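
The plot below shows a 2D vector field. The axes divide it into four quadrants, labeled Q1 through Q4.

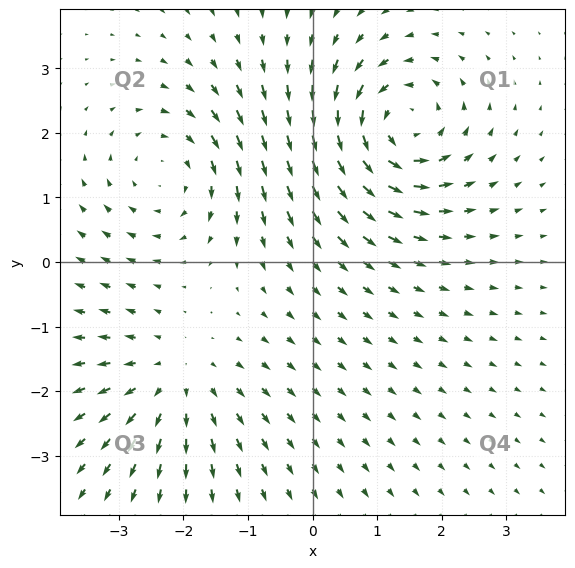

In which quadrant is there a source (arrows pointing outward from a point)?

Q3

The source sits at approximately (-2.1, -1.8), which lies in quadrant Q3. The divergence there is about +3, positive as expected for a source.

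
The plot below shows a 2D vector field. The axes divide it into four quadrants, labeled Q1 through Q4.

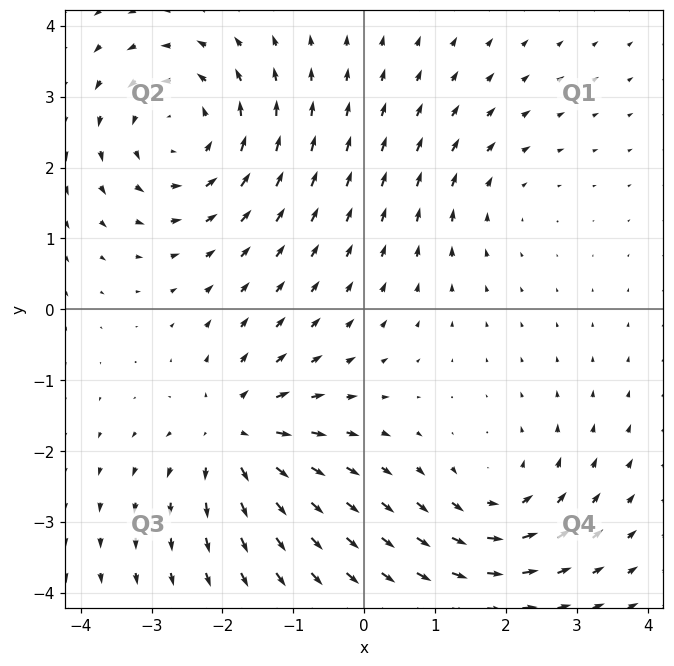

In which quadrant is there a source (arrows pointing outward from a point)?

Q3

The source sits at approximately (-1.8, -1.8), which lies in quadrant Q3. The divergence there is about +5, positive as expected for a source.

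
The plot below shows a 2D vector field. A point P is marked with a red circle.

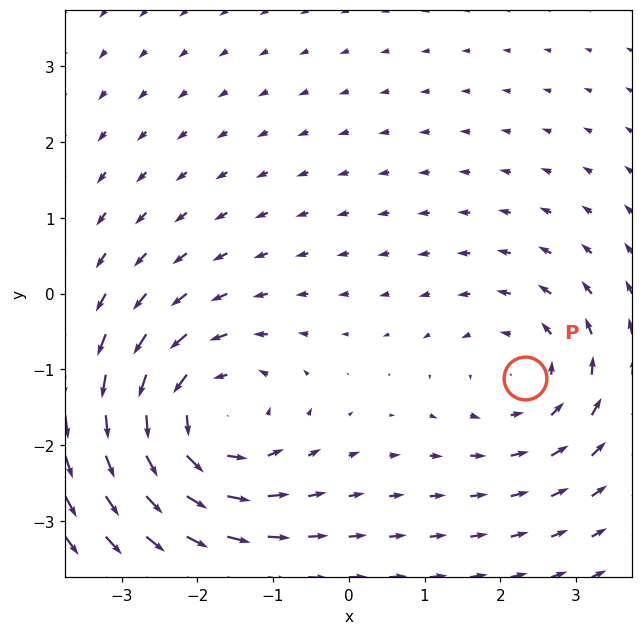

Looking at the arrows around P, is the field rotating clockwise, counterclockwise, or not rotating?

counterclockwise

Near P at (2.3, -1.1) the arrows circulate counterclockwise. The curl (z-component) there is about +3; positive curl means counterclockwise rotation.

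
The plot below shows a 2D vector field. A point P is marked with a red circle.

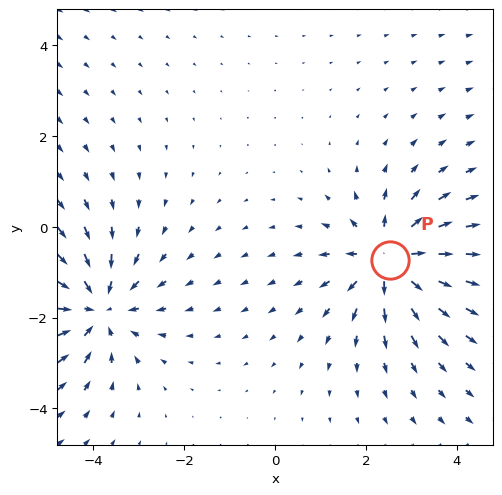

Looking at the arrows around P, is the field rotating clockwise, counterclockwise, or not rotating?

Near P at (2.5, -0.7) the arrows show no circulation. The curl there is ≈0.

not rotating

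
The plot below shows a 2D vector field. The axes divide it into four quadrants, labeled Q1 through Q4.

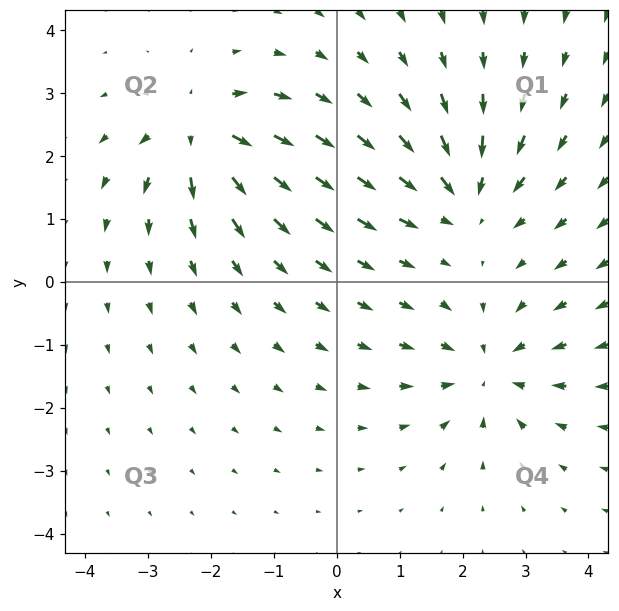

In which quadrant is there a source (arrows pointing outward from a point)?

Q2

The source sits at approximately (-2.2, 2.4), which lies in quadrant Q2. The divergence there is about +6, positive as expected for a source.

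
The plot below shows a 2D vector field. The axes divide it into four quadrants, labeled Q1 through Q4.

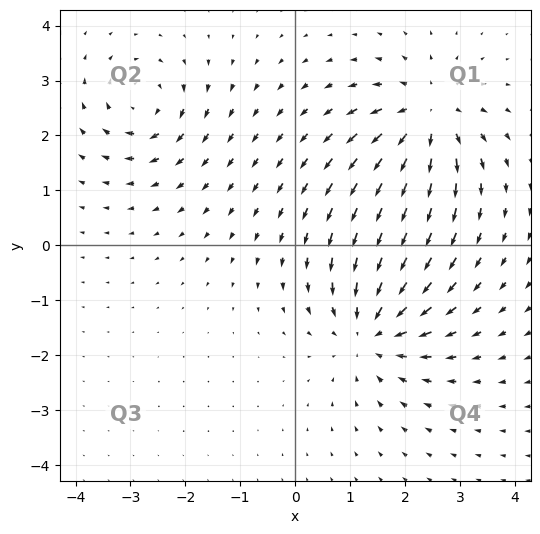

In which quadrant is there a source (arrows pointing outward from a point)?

Q1

The source sits at approximately (2.4, 2.4), which lies in quadrant Q1. The divergence there is about +5, positive as expected for a source.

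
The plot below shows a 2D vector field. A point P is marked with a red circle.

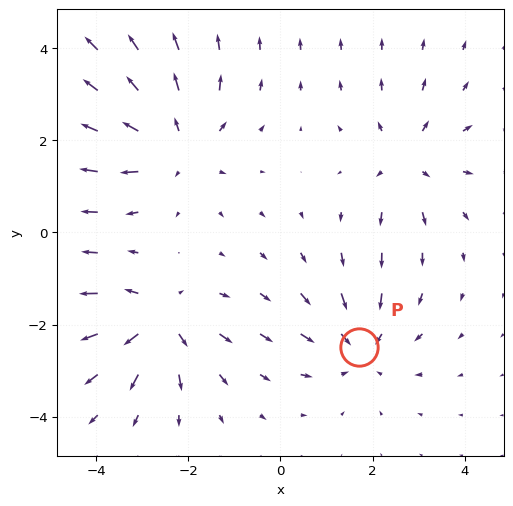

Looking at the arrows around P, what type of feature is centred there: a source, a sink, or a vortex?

At P (1.7, -2.5) the arrows converge inward. Divergence about -3, curl ≈0 — negative divergence with near-zero curl is a sink.

sink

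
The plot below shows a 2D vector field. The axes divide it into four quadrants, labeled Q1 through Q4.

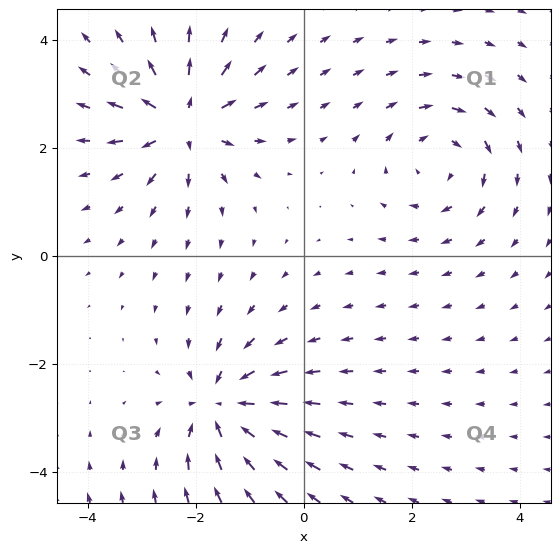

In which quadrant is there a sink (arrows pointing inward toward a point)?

Q3

The sink sits at approximately (-1.5, -2.8), which lies in quadrant Q3. The divergence there is about -5, negative as expected for a sink.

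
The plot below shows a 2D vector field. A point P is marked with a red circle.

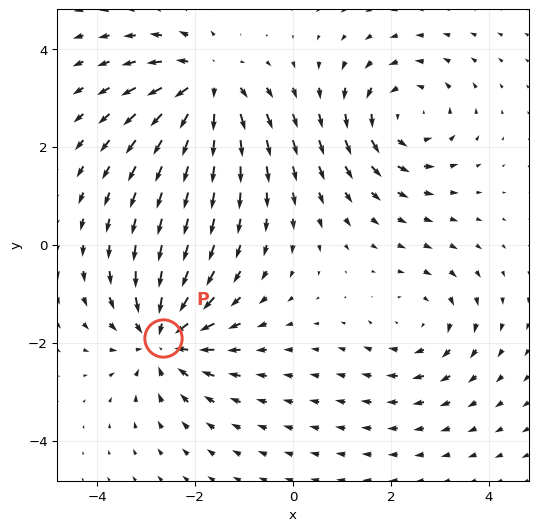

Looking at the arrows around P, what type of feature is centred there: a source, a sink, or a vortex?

At P (-2.7, -1.9) the arrows converge inward. Divergence about -5, curl ≈0 — negative divergence with near-zero curl is a sink.

sink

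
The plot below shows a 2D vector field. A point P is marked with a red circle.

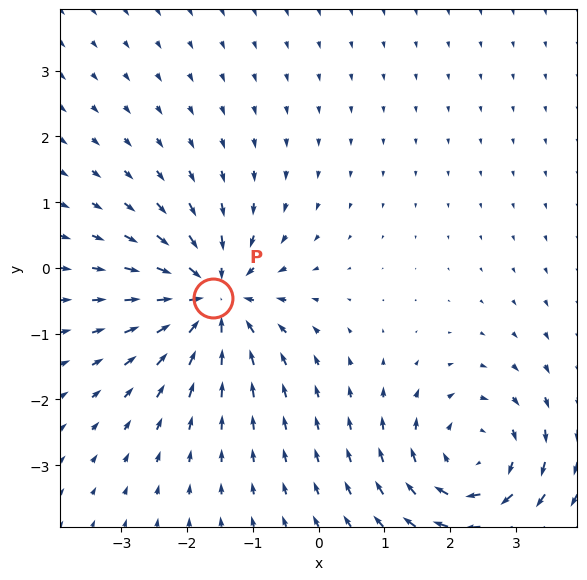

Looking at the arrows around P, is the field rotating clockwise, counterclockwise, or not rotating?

Near P at (-1.6, -0.5) the arrows show no circulation. The curl there is ≈0.

not rotating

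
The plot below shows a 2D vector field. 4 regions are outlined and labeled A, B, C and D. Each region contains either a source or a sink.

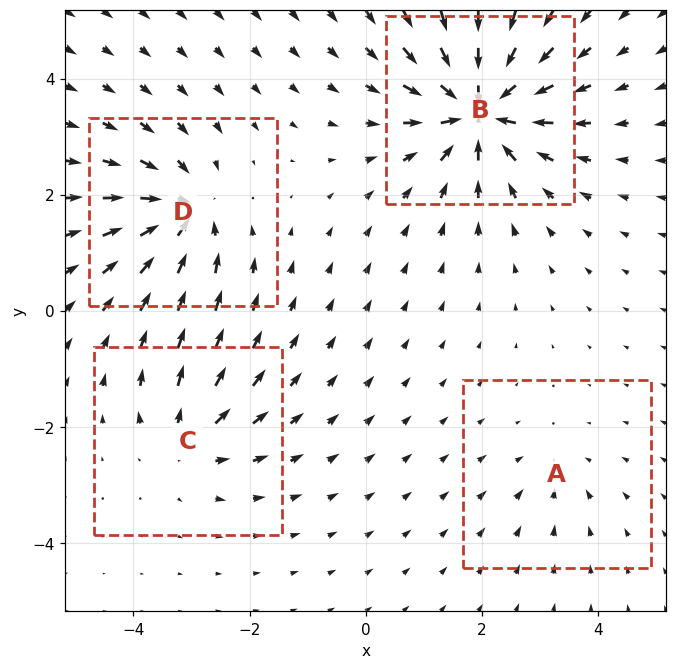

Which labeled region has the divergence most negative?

B

Divergence at each region's feature centre — A: about -3, B: about -9, C: about +4, D: about -6. Region B is most negative.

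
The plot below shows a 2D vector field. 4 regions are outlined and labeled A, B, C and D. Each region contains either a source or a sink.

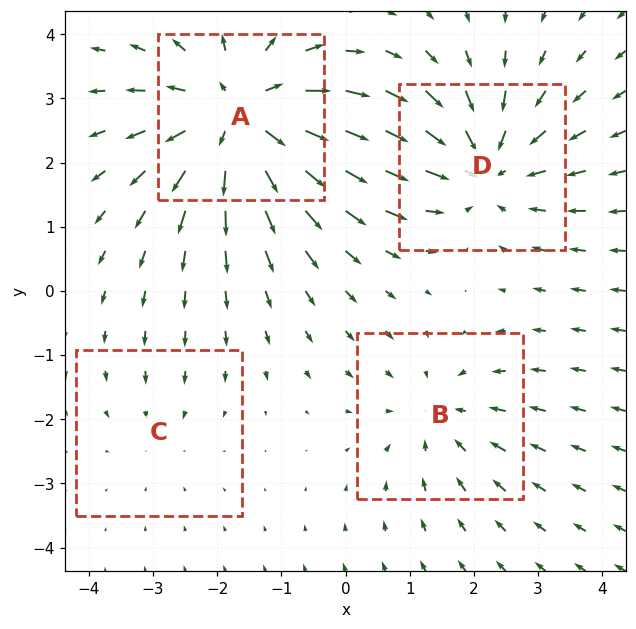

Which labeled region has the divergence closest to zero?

Divergence at each region's feature centre — A: about +6, B: about -3, C: about -2, D: about -5. Region C is closest to zero.

C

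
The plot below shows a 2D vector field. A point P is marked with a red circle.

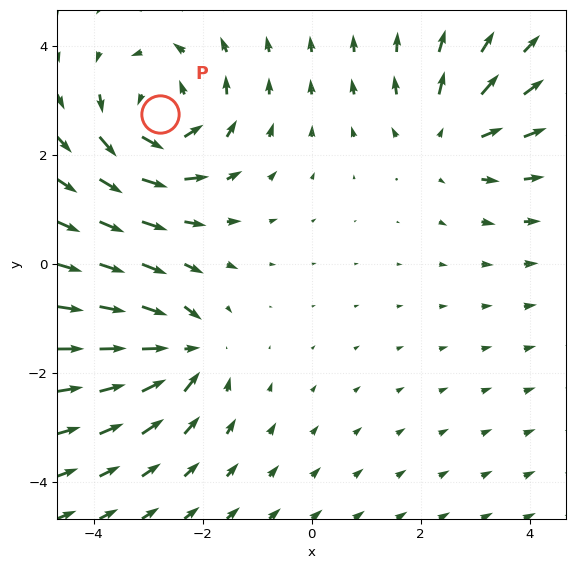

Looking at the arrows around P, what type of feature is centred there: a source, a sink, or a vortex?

vortex

At P (-2.8, 2.8) the arrows circulate counterclockwise. Divergence ≈0, curl about +4 — near-zero divergence with nonzero curl is a vortex.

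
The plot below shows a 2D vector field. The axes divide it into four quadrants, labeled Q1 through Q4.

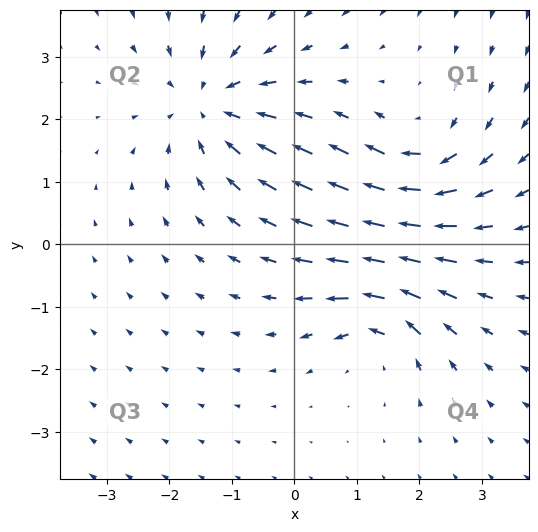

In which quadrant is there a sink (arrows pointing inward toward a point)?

Q2

The sink sits at approximately (-1.3, 2.2), which lies in quadrant Q2. The divergence there is about -4, negative as expected for a sink.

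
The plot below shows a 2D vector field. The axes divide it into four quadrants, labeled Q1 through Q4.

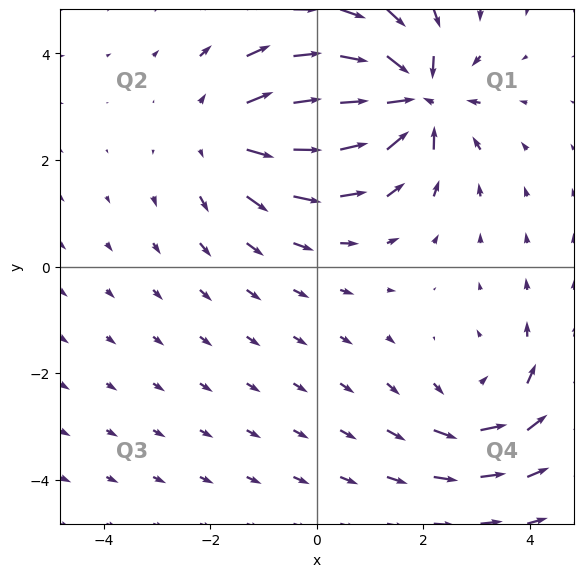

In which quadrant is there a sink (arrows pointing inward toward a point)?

The sink sits at approximately (1.7, 3.2), which lies in quadrant Q1. The divergence there is about -7, negative as expected for a sink.

Q1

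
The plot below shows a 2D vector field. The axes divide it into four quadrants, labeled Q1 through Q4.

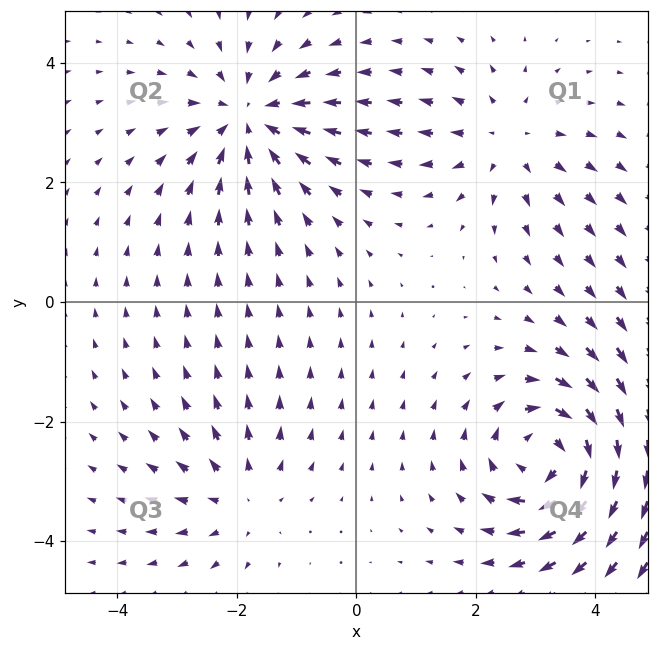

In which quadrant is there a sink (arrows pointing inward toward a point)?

Q2

The sink sits at approximately (-1.8, 3.1), which lies in quadrant Q2. The divergence there is about -4, negative as expected for a sink.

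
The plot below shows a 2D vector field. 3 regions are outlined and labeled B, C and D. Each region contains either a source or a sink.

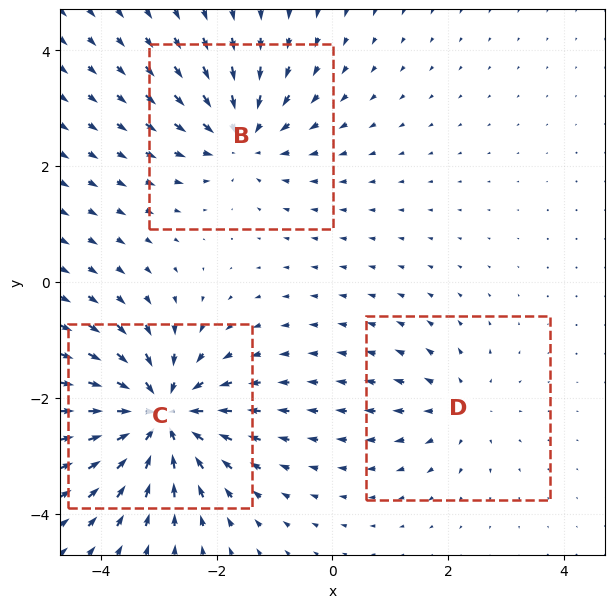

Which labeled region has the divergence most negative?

Divergence at each region's feature centre — B: about -3, C: about -5, D: about +2. Region C is most negative.

C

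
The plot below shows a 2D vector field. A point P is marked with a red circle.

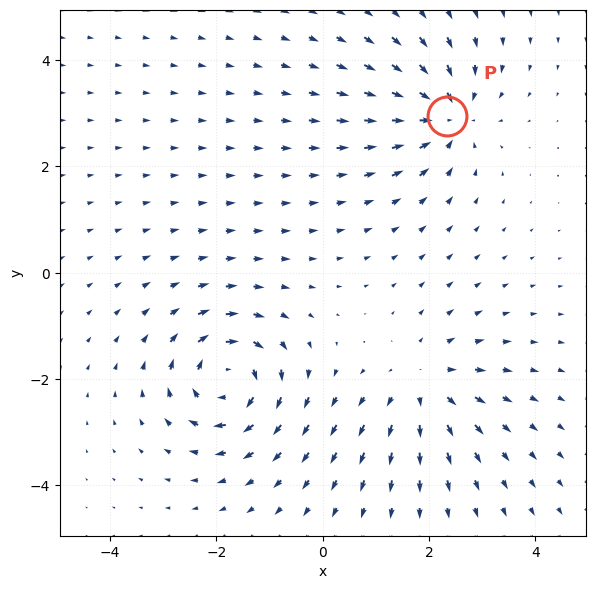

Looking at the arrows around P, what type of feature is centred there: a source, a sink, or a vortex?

sink

At P (2.3, 3.0) the arrows converge inward. Divergence about -6, curl ≈0 — negative divergence with near-zero curl is a sink.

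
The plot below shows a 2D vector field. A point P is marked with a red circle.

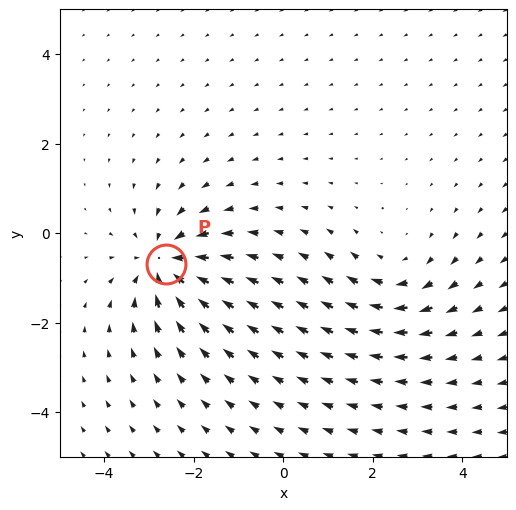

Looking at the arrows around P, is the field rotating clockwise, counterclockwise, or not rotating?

Near P at (-2.6, -0.7) the arrows show no circulation. The curl there is ≈0.

not rotating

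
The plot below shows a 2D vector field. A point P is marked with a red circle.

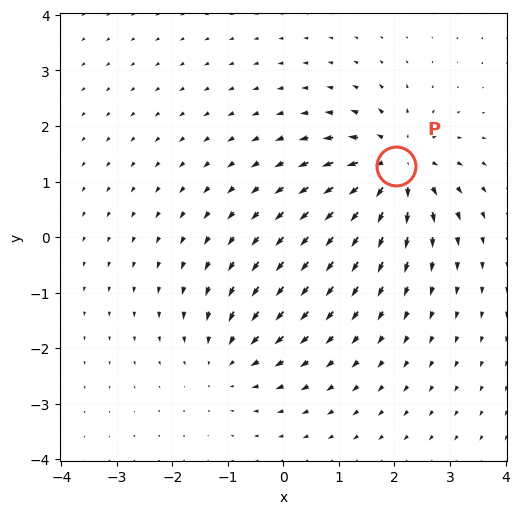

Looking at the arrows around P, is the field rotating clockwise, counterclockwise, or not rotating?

not rotating

Near P at (2.0, 1.3) the arrows show no circulation. The curl there is ≈0.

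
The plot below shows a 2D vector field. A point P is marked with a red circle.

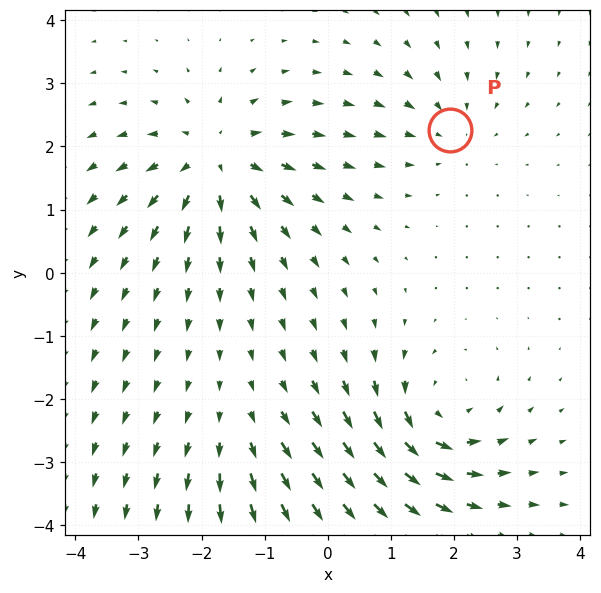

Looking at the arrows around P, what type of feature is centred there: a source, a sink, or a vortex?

At P (1.9, 2.3) the arrows converge inward. Divergence about -3, curl ≈0 — negative divergence with near-zero curl is a sink.

sink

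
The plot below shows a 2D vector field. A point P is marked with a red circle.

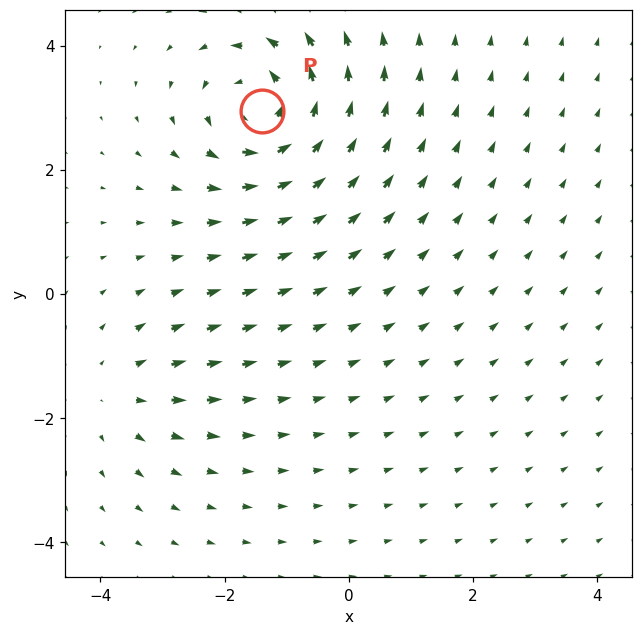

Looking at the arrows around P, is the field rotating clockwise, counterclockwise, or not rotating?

counterclockwise

Near P at (-1.4, 2.9) the arrows circulate counterclockwise. The curl (z-component) there is about +5; positive curl means counterclockwise rotation.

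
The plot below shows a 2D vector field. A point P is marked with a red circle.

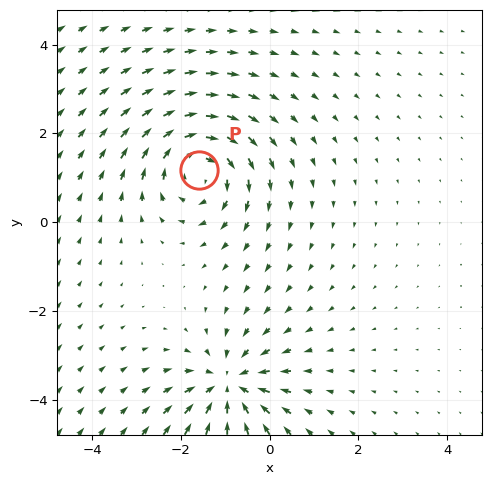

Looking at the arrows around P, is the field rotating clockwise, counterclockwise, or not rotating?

clockwise

Near P at (-1.6, 1.2) the arrows circulate clockwise. The curl (z-component) there is about -3; negative curl means clockwise rotation.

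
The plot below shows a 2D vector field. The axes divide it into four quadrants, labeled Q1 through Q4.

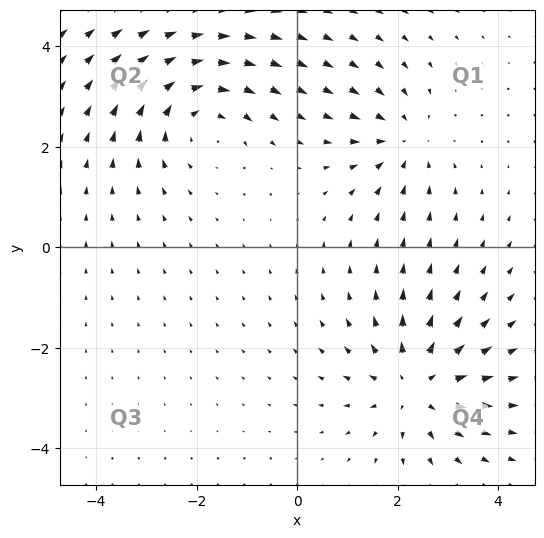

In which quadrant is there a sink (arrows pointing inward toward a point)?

The sink sits at approximately (2.1, 2.1), which lies in quadrant Q1. The divergence there is about -3, negative as expected for a sink.

Q1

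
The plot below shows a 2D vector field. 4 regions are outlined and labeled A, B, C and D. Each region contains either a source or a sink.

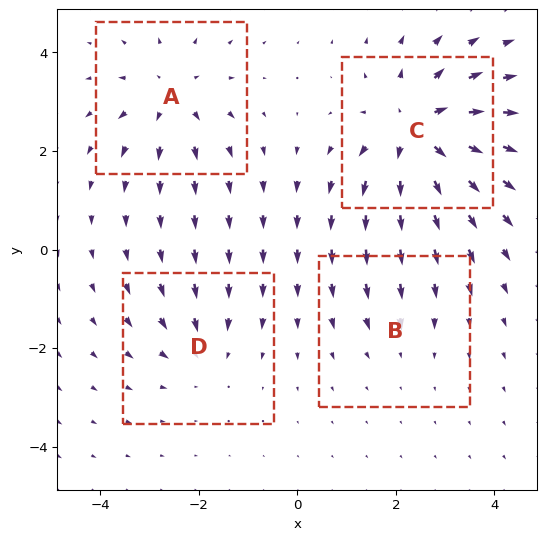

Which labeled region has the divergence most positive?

Divergence at each region's feature centre — A: about +4, B: about -2, C: about +7, D: about -3. Region C is most positive.

C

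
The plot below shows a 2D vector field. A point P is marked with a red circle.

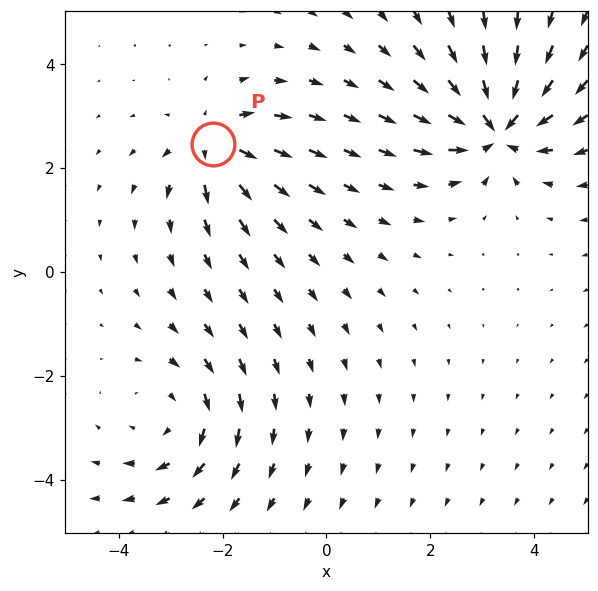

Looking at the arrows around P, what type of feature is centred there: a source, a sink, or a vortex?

At P (-2.2, 2.5) the arrows spread outward. Divergence about +4, curl ≈0 — positive divergence with near-zero curl is a source.

source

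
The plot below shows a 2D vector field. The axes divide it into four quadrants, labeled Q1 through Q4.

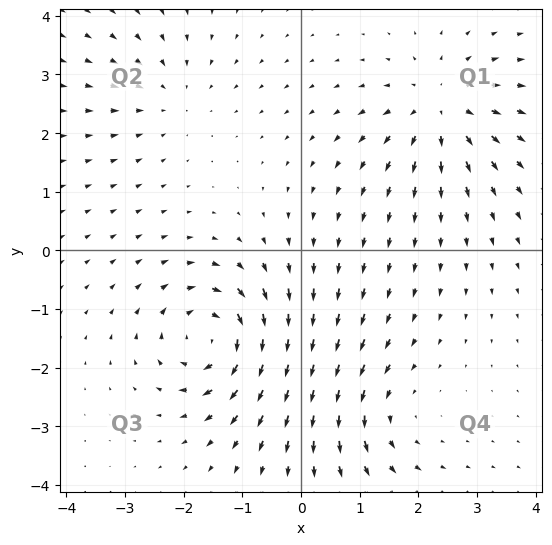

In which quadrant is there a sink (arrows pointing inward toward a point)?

The sink sits at approximately (-2.2, 2.6), which lies in quadrant Q2. The divergence there is about -3, negative as expected for a sink.

Q2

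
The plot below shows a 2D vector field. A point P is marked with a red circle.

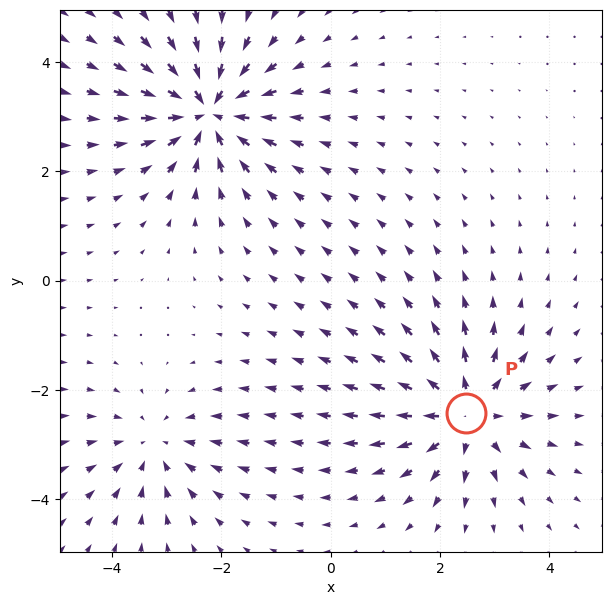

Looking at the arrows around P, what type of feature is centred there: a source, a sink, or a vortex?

source

At P (2.5, -2.4) the arrows spread outward. Divergence about +5, curl ≈0 — positive divergence with near-zero curl is a source.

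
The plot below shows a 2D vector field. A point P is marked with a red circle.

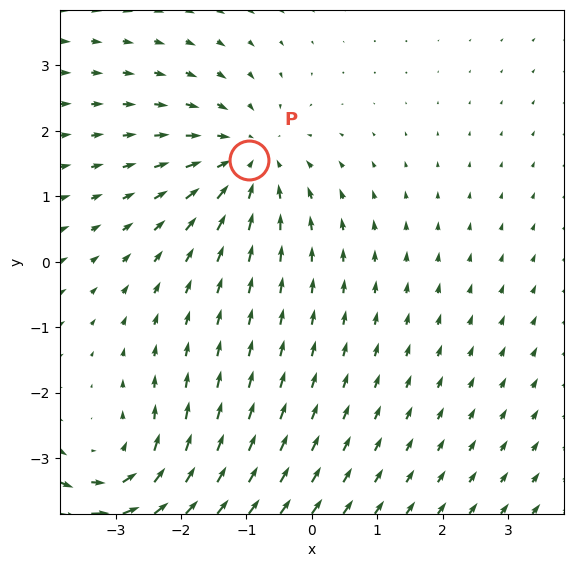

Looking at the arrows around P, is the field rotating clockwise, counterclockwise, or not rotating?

Near P at (-1.0, 1.6) the arrows show no circulation. The curl there is ≈0.

not rotating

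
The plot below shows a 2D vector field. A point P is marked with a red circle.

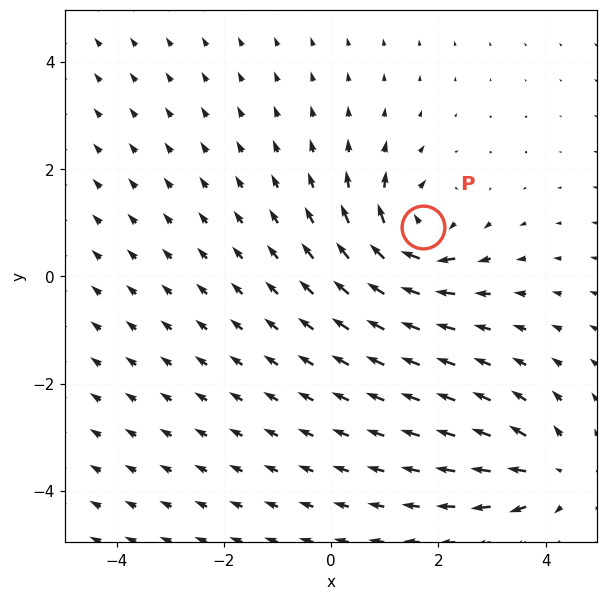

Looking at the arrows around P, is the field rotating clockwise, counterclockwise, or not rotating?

clockwise

Near P at (1.7, 0.9) the arrows circulate clockwise. The curl (z-component) there is about -6; negative curl means clockwise rotation.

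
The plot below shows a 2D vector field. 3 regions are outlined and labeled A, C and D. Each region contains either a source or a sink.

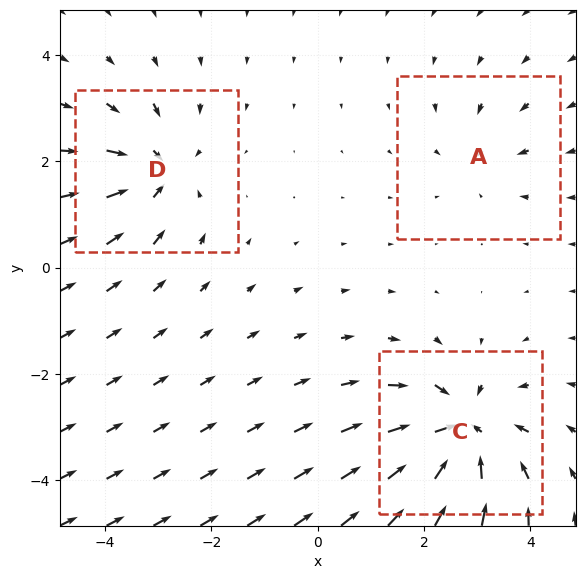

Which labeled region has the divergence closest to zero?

A

Divergence at each region's feature centre — A: about -2, C: about -6, D: about -4. Region A is closest to zero.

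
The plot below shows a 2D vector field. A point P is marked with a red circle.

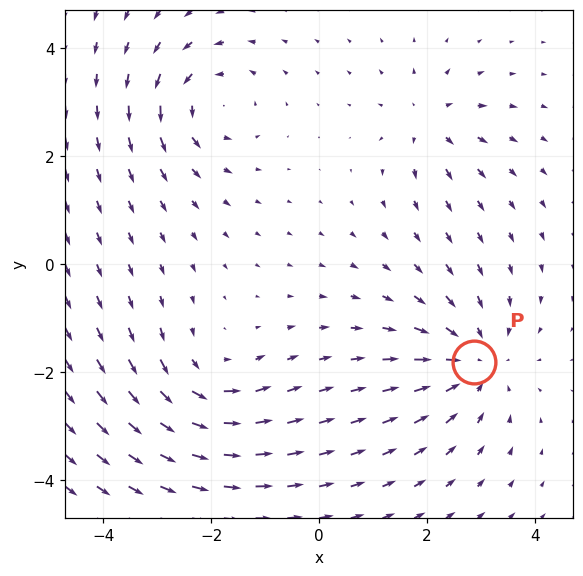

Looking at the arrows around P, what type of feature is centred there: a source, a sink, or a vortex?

At P (2.9, -1.8) the arrows converge inward. Divergence about -4, curl ≈0 — negative divergence with near-zero curl is a sink.

sink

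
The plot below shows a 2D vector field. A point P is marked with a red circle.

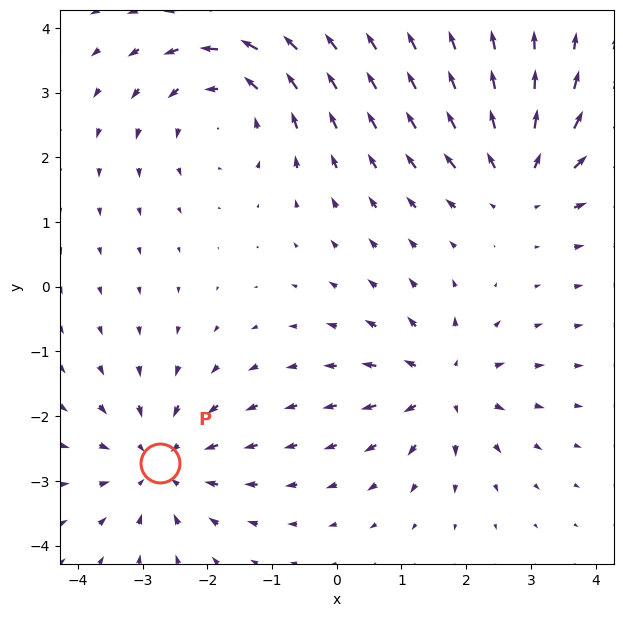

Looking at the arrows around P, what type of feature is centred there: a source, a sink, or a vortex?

At P (-2.7, -2.7) the arrows converge inward. Divergence about -4, curl ≈0 — negative divergence with near-zero curl is a sink.

sink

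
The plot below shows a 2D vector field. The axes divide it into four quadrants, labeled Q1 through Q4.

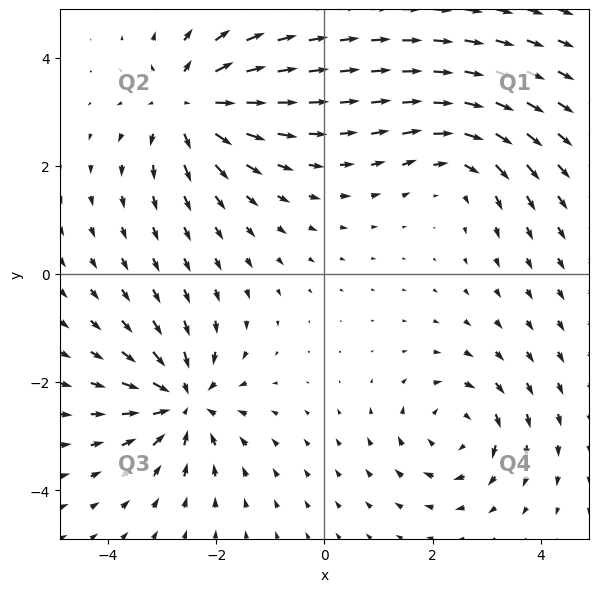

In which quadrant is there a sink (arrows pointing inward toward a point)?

The sink sits at approximately (-2.6, -2.4), which lies in quadrant Q3. The divergence there is about -6, negative as expected for a sink.

Q3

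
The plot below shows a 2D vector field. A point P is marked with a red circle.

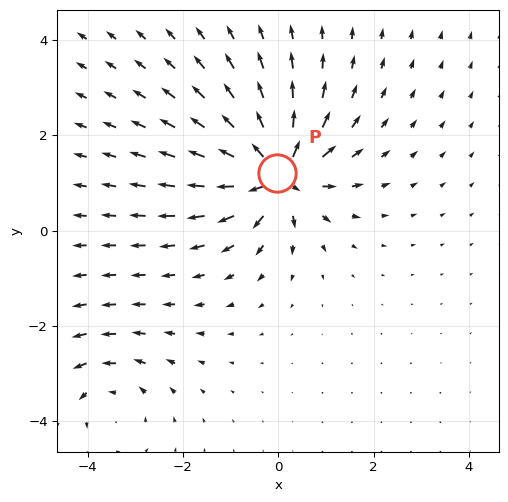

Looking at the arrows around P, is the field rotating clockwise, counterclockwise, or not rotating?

not rotating

Near P at (-0.0, 1.2) the arrows show no circulation. The curl there is ≈0.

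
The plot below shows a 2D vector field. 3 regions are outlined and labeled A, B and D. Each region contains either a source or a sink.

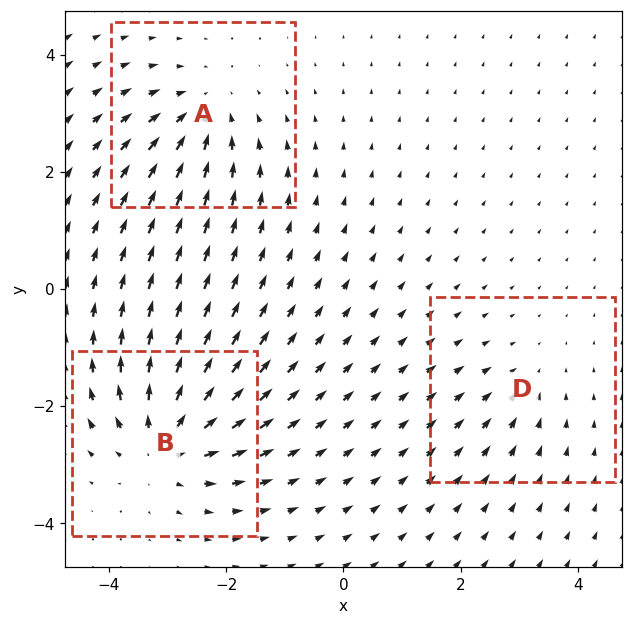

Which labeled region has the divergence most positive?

B

Divergence at each region's feature centre — A: about -4, B: about +5, D: about -2. Region B is most positive.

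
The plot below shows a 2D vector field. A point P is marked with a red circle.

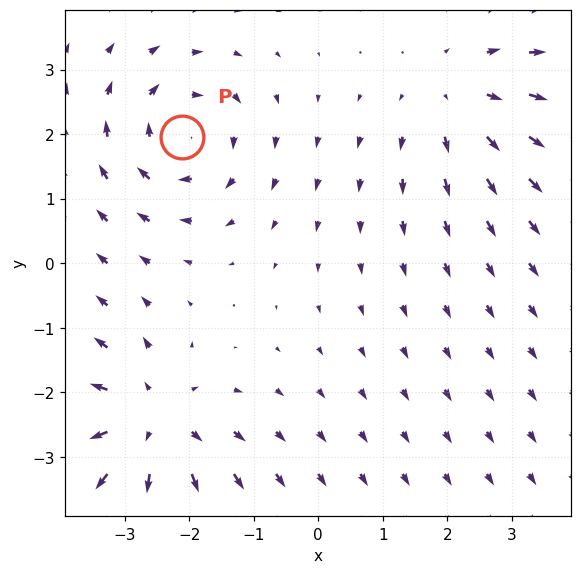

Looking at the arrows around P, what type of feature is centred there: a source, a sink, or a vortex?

vortex

At P (-2.1, 1.9) the arrows circulate clockwise. Divergence ≈0, curl about -4 — near-zero divergence with nonzero curl is a vortex.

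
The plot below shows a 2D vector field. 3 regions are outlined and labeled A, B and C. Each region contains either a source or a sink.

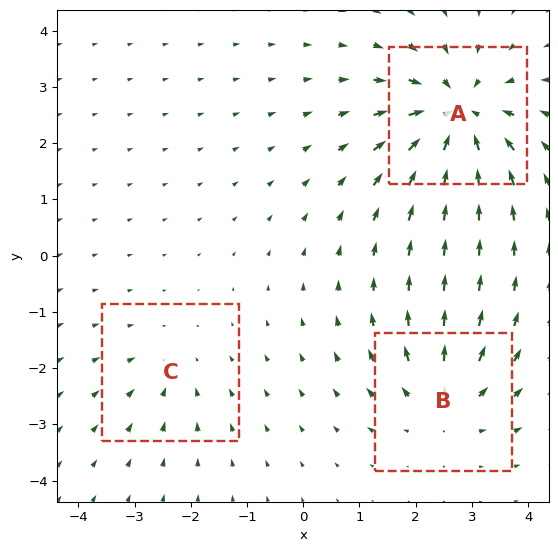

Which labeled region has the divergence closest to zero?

Divergence at each region's feature centre — A: about -5, B: about +3, C: about -2. Region C is closest to zero.

C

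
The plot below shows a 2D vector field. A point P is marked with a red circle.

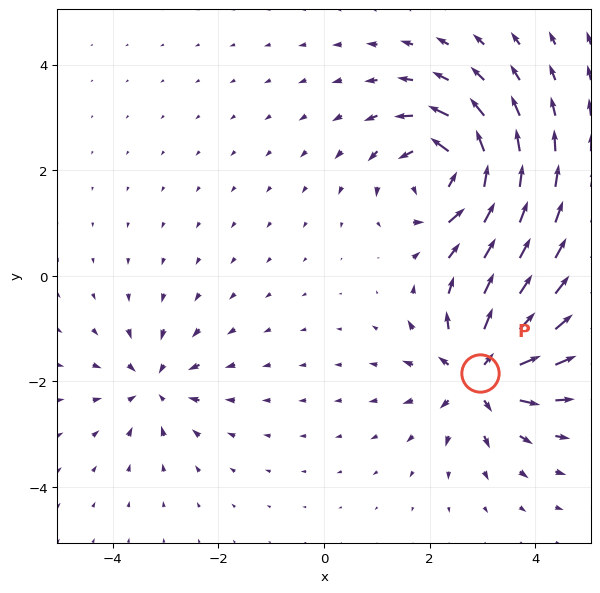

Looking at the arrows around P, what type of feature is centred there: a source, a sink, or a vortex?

source

At P (3.0, -1.8) the arrows spread outward. Divergence about +6, curl ≈0 — positive divergence with near-zero curl is a source.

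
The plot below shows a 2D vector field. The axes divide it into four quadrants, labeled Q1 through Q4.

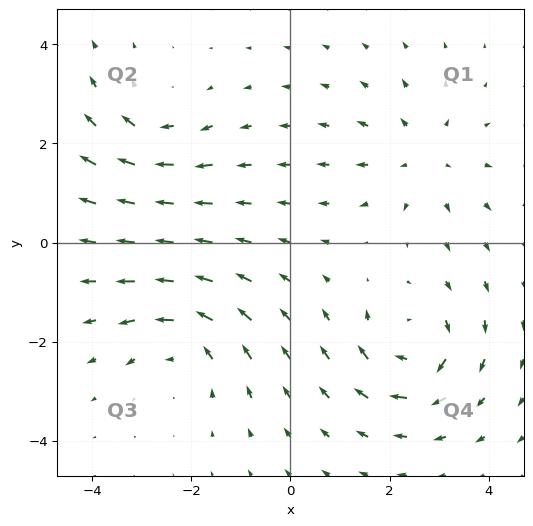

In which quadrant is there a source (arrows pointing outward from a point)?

The source sits at approximately (2.7, 1.7), which lies in quadrant Q1. The divergence there is about +3, positive as expected for a source.

Q1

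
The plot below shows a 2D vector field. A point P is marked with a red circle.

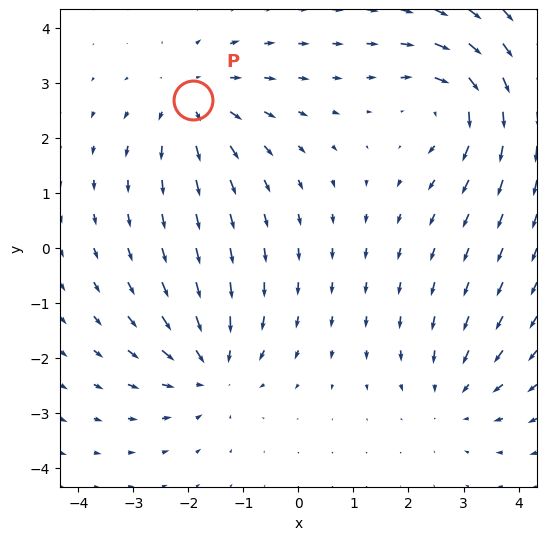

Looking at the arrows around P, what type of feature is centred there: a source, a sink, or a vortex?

source

At P (-1.9, 2.7) the arrows spread outward. Divergence about +4, curl ≈0 — positive divergence with near-zero curl is a source.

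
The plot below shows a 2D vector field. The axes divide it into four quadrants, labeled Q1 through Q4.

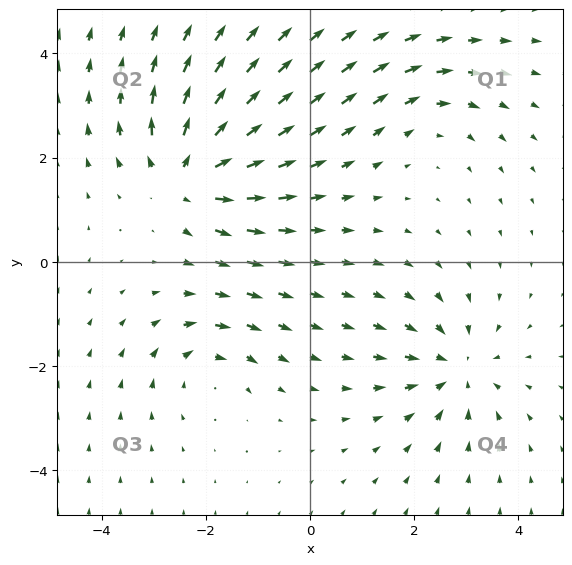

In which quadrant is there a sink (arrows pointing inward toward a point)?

The sink sits at approximately (2.8, -2.1), which lies in quadrant Q4. The divergence there is about -4, negative as expected for a sink.

Q4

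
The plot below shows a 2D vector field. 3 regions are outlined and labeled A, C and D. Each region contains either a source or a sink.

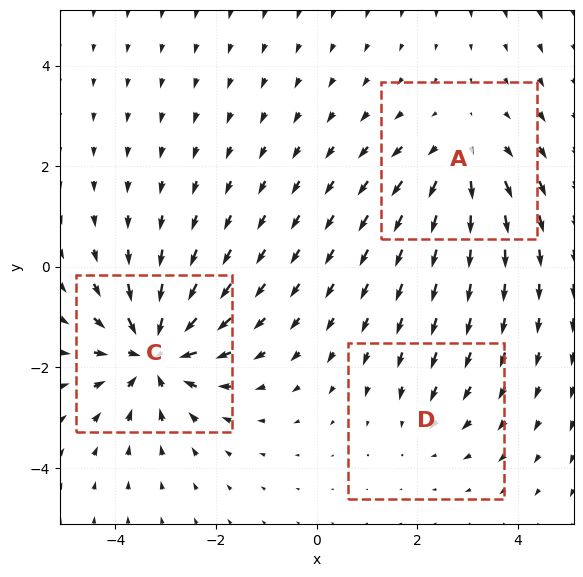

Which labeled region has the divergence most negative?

Divergence at each region's feature centre — A: about +3, C: about -5, D: about -2. Region C is most negative.

C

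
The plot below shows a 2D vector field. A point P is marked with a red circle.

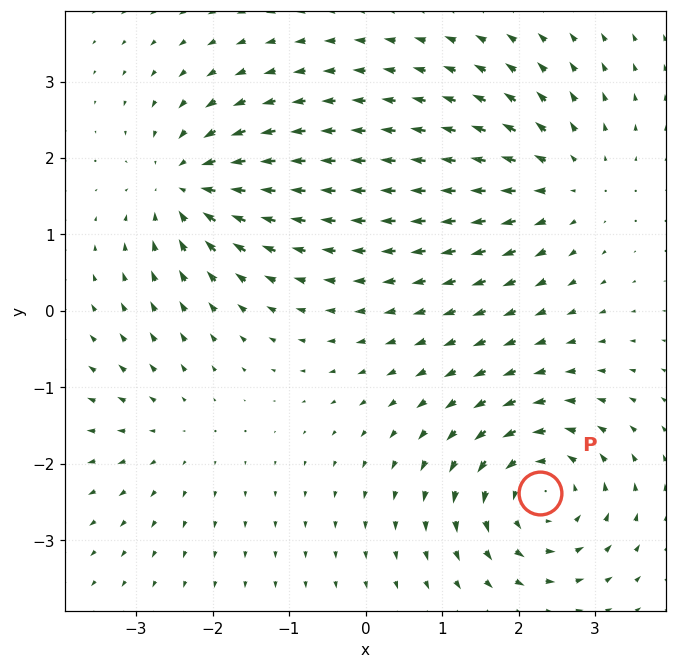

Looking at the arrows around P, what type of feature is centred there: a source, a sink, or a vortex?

At P (2.3, -2.4) the arrows circulate counterclockwise. Divergence ≈0, curl about +6 — near-zero divergence with nonzero curl is a vortex.

vortex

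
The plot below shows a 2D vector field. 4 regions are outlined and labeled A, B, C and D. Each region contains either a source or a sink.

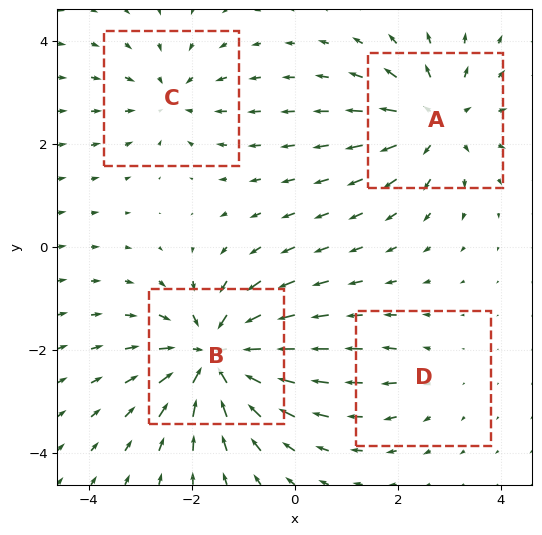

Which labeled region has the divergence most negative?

B

Divergence at each region's feature centre — A: about +5, B: about -7, C: about -4, D: about +2. Region B is most negative.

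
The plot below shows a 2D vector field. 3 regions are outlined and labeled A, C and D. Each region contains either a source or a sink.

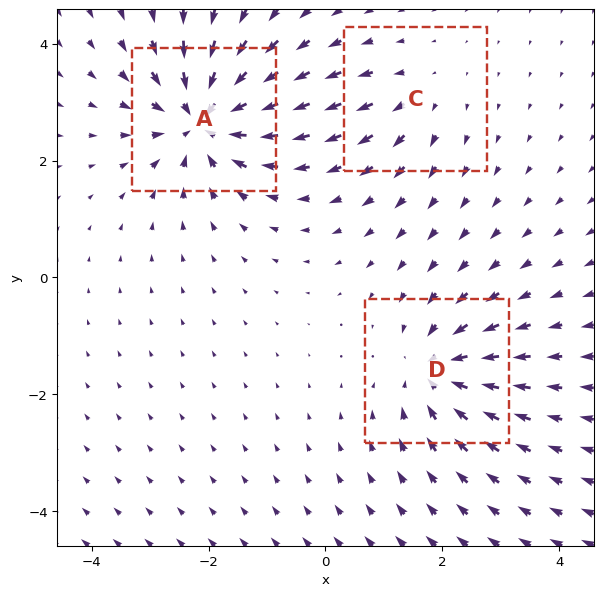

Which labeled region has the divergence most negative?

A

Divergence at each region's feature centre — A: about -6, C: about +2, D: about -4. Region A is most negative.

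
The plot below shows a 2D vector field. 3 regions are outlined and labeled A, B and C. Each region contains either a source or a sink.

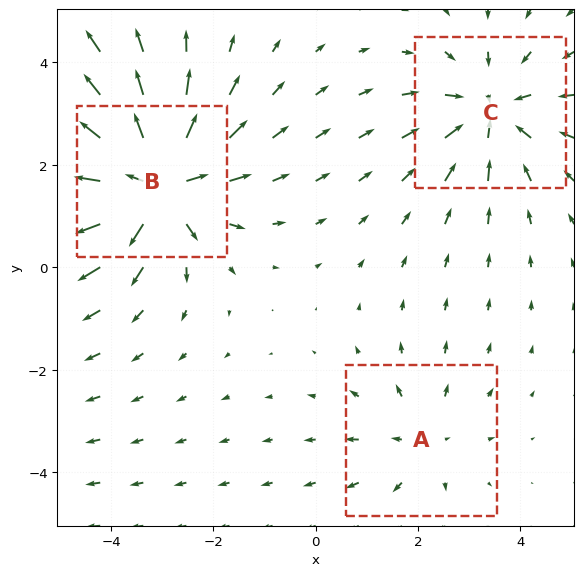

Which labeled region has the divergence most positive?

Divergence at each region's feature centre — A: about +2, B: about +5, C: about -3. Region B is most positive.

B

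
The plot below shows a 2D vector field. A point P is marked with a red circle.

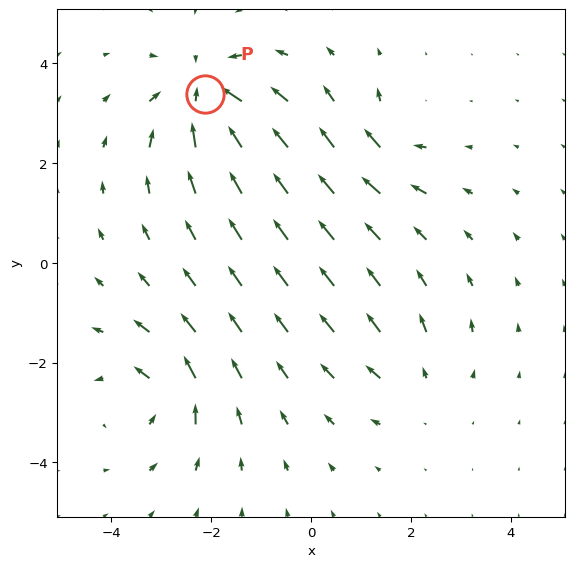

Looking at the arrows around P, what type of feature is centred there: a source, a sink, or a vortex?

At P (-2.1, 3.4) the arrows converge inward. Divergence about -6, curl ≈0 — negative divergence with near-zero curl is a sink.

sink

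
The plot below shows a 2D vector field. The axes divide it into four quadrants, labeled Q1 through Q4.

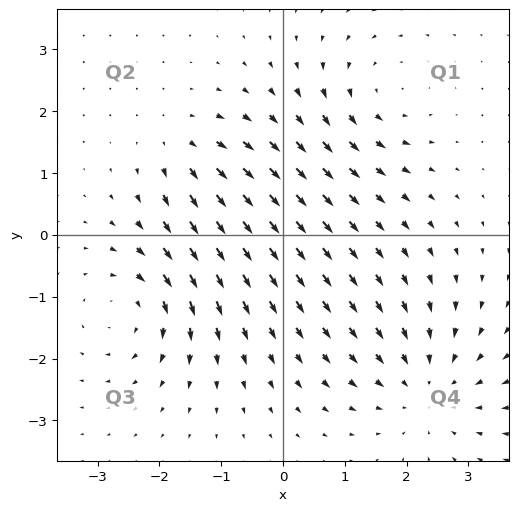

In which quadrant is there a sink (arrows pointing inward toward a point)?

The sink sits at approximately (2.3, -2.5), which lies in quadrant Q4. The divergence there is about -4, negative as expected for a sink.

Q4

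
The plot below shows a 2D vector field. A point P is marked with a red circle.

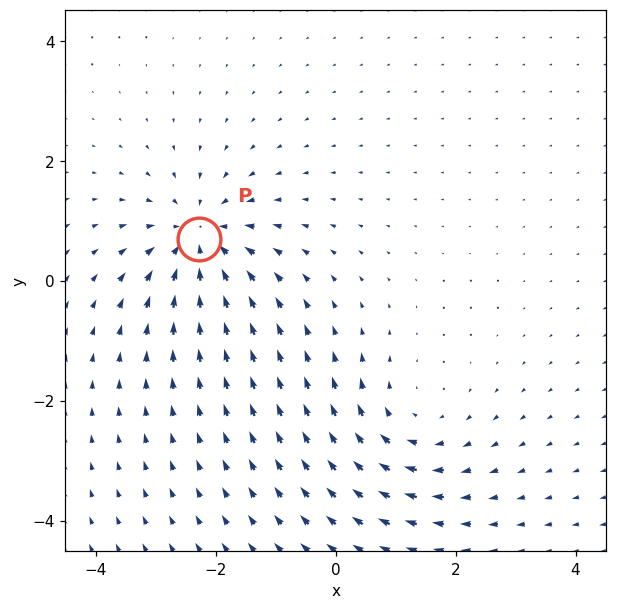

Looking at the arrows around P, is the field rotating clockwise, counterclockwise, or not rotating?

not rotating

Near P at (-2.3, 0.7) the arrows show no circulation. The curl there is ≈0.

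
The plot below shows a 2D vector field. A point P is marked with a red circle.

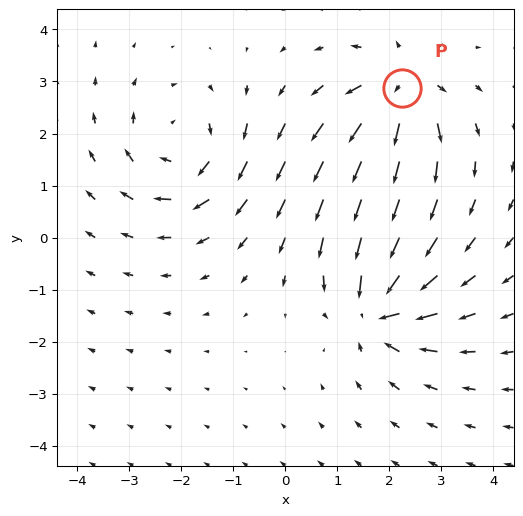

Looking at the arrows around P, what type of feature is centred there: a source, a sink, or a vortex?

At P (2.3, 2.9) the arrows spread outward. Divergence about +5, curl ≈0 — positive divergence with near-zero curl is a source.

source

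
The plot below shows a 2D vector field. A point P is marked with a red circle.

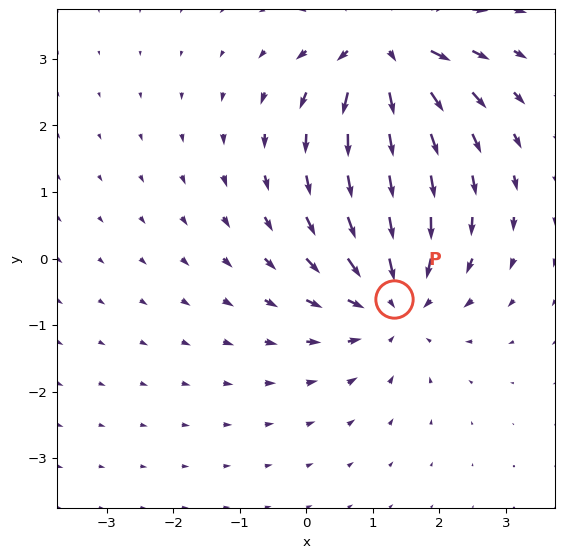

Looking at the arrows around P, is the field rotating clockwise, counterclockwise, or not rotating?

Near P at (1.3, -0.6) the arrows show no circulation. The curl there is ≈0.

not rotating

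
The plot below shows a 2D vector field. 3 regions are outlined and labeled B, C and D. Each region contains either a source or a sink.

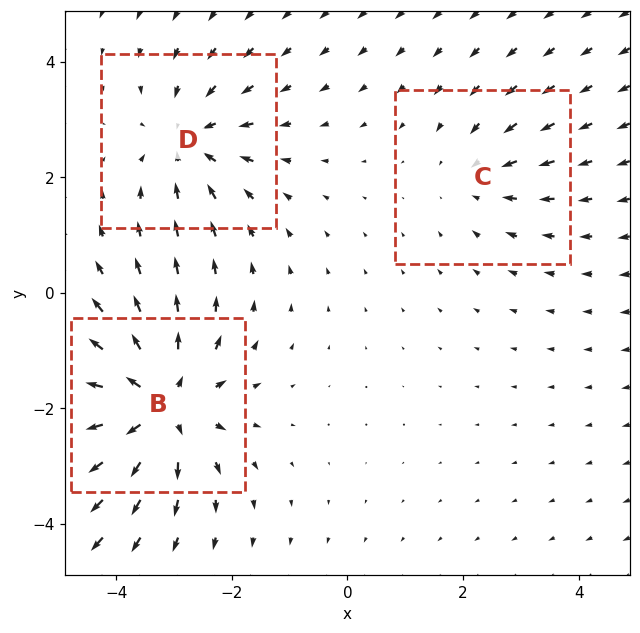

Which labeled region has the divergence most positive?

Divergence at each region's feature centre — B: about +5, C: about -2, D: about -3. Region B is most positive.

B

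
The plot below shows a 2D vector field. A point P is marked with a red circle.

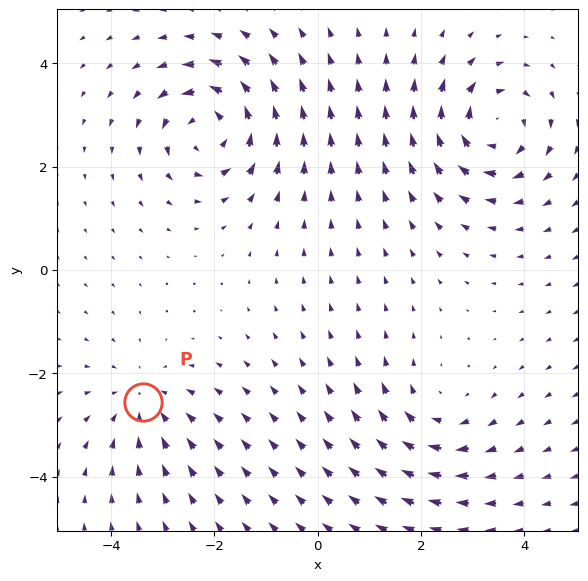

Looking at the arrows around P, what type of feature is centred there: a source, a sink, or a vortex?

At P (-3.4, -2.5) the arrows converge inward. Divergence about -3, curl ≈0 — negative divergence with near-zero curl is a sink.

sink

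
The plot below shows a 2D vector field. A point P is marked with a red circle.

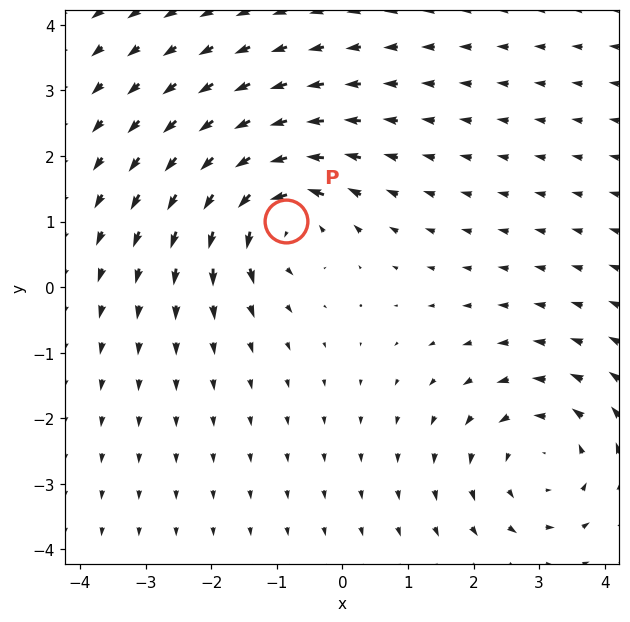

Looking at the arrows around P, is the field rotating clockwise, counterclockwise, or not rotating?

Near P at (-0.9, 1.0) the arrows circulate counterclockwise. The curl (z-component) there is about +4; positive curl means counterclockwise rotation.

counterclockwise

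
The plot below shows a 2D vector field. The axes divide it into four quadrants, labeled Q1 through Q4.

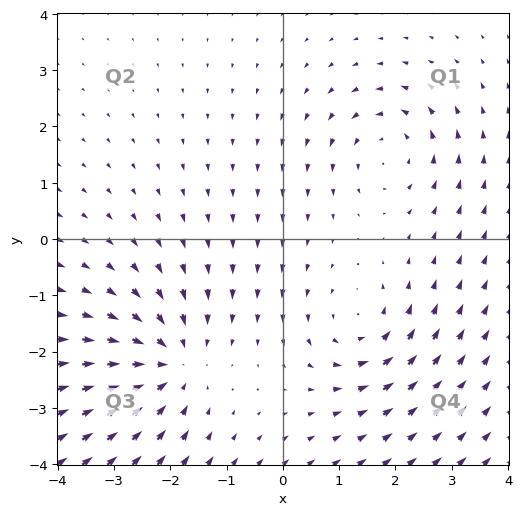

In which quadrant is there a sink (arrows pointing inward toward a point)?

Q3

The sink sits at approximately (-2.0, -2.2), which lies in quadrant Q3. The divergence there is about -3, negative as expected for a sink.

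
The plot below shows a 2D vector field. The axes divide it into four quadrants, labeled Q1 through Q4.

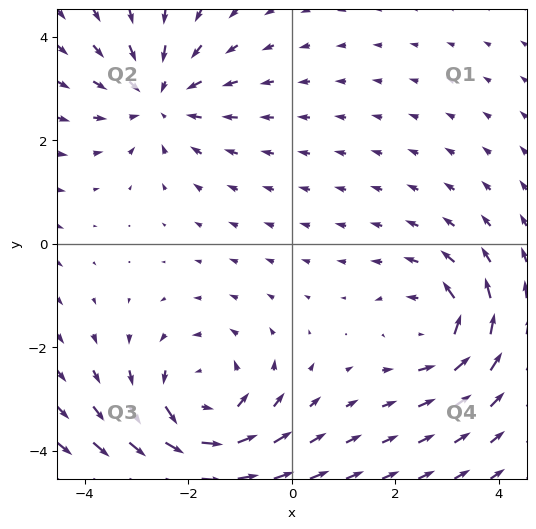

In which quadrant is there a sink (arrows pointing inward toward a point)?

The sink sits at approximately (-2.6, 2.8), which lies in quadrant Q2. The divergence there is about -4, negative as expected for a sink.

Q2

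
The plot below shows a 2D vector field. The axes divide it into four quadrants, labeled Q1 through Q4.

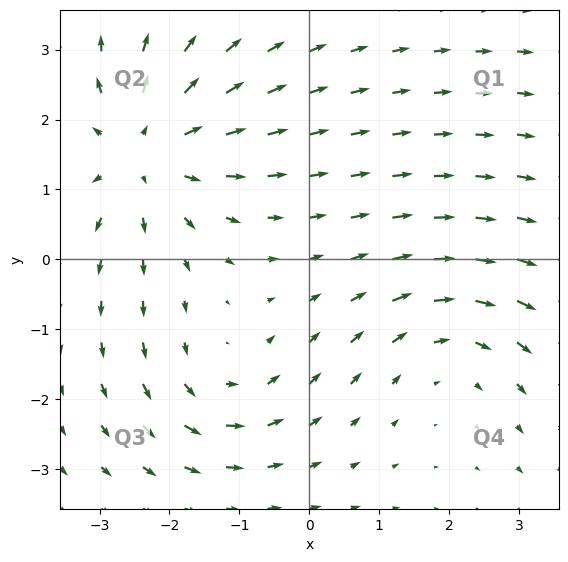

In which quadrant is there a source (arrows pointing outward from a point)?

Q2

The source sits at approximately (-2.4, 1.5), which lies in quadrant Q2. The divergence there is about +4, positive as expected for a source.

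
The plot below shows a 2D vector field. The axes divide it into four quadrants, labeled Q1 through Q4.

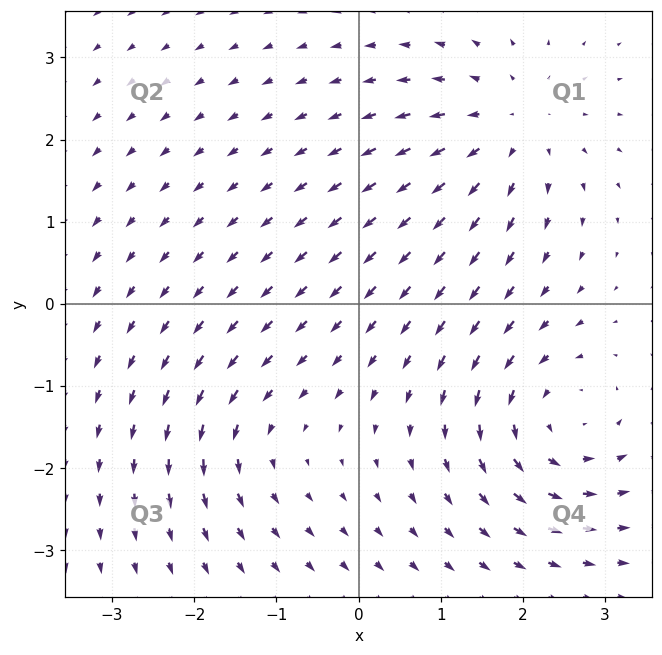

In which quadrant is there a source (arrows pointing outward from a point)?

The source sits at approximately (1.9, 2.1), which lies in quadrant Q1. The divergence there is about +4, positive as expected for a source.

Q1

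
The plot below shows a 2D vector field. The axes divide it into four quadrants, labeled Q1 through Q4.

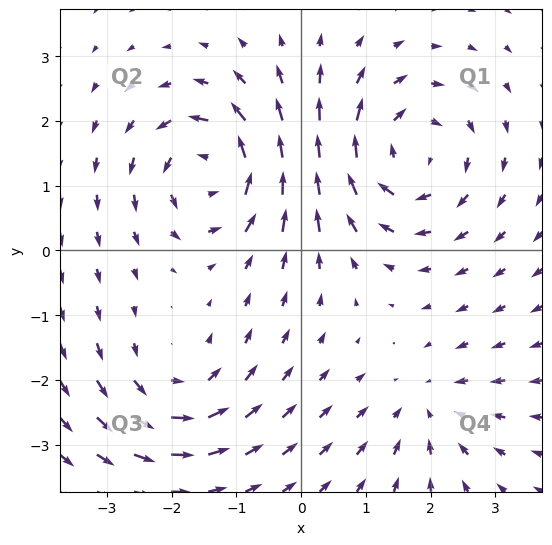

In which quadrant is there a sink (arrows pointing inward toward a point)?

Q4

The sink sits at approximately (1.9, -2.4), which lies in quadrant Q4. The divergence there is about -3, negative as expected for a sink.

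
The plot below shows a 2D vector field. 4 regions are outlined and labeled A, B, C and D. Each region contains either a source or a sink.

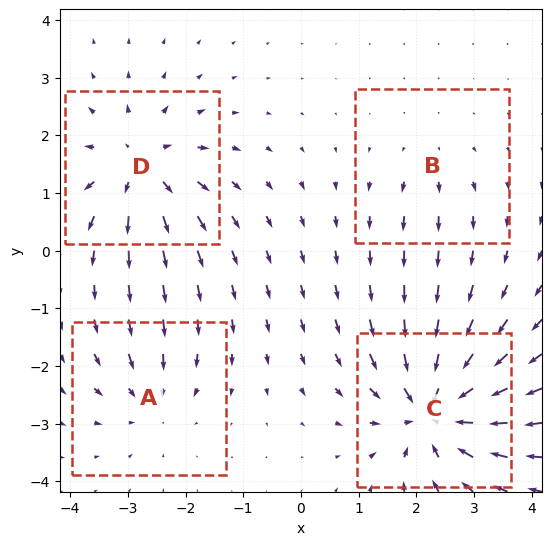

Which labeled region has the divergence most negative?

Divergence at each region's feature centre — A: about -4, B: about +2, C: about -8, D: about +6. Region C is most negative.

C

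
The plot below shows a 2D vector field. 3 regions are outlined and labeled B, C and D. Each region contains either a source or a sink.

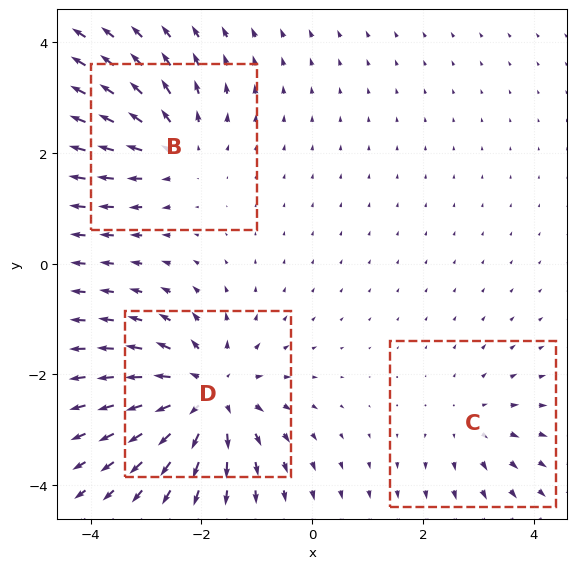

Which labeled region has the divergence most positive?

Divergence at each region's feature centre — B: about +3, C: about +2, D: about +5. Region D is most positive.

D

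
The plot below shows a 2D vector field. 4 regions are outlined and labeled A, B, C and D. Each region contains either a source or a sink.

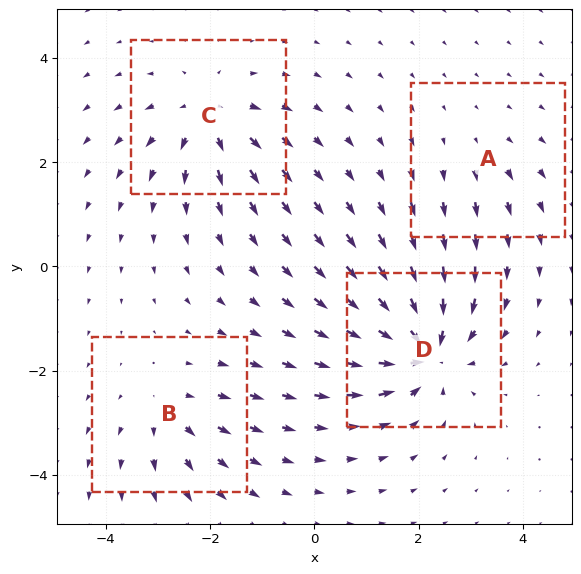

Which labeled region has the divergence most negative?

D

Divergence at each region's feature centre — A: about +2, B: about +4, C: about +5, D: about -8. Region D is most negative.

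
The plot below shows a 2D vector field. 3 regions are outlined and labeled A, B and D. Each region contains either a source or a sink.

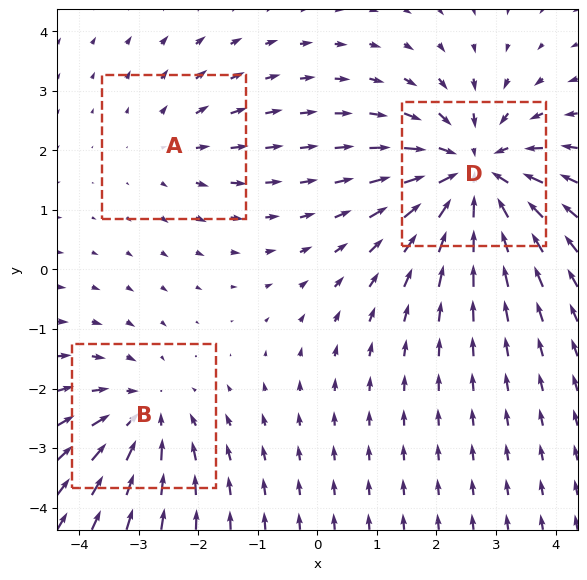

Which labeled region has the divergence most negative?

D

Divergence at each region's feature centre — A: about +2, B: about -3, D: about -5. Region D is most negative.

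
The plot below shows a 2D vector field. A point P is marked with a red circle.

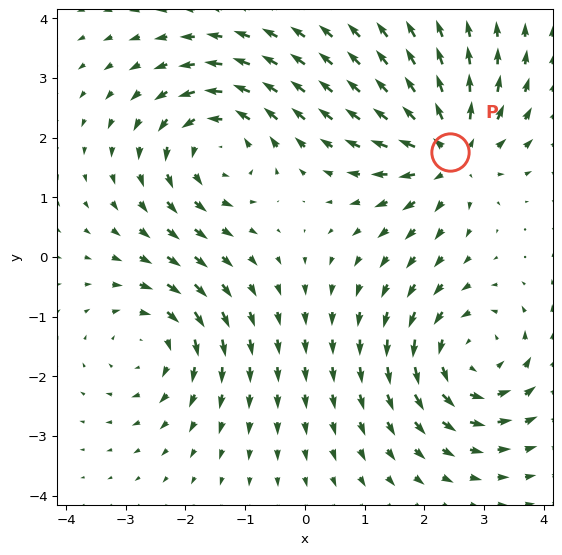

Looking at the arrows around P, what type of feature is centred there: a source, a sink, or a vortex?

At P (2.4, 1.8) the arrows spread outward. Divergence about +5, curl ≈0 — positive divergence with near-zero curl is a source.

source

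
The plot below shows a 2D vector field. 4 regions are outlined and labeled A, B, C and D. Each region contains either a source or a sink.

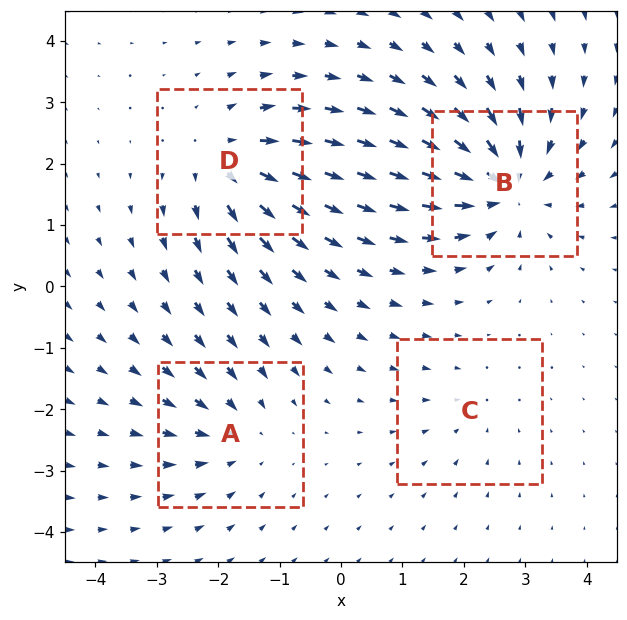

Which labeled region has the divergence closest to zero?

C

Divergence at each region's feature centre — A: about -4, B: about -7, C: about -2, D: about +5. Region C is closest to zero.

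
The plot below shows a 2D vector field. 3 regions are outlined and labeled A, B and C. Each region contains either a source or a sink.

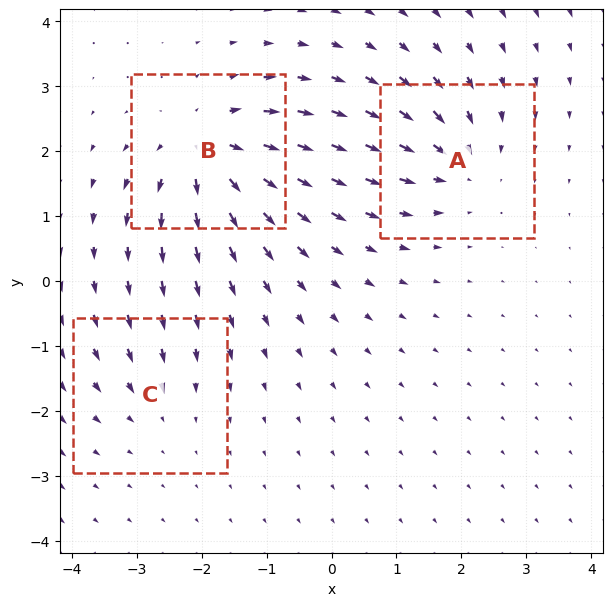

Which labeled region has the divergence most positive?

Divergence at each region's feature centre — A: about -4, B: about +6, C: about -2. Region B is most positive.

B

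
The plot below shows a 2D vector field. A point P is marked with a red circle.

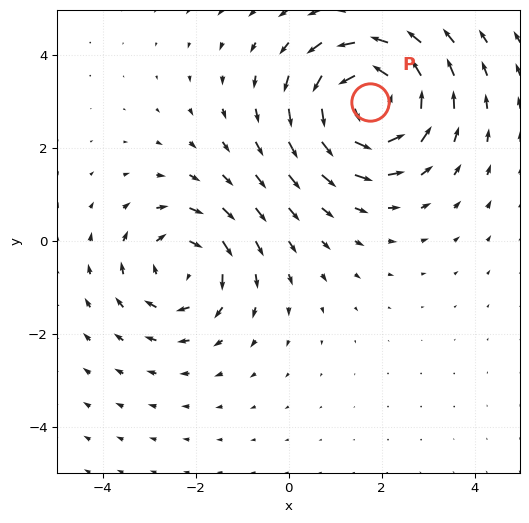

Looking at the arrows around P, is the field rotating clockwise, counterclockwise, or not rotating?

Near P at (1.7, 3.0) the arrows circulate counterclockwise. The curl (z-component) there is about +4; positive curl means counterclockwise rotation.

counterclockwise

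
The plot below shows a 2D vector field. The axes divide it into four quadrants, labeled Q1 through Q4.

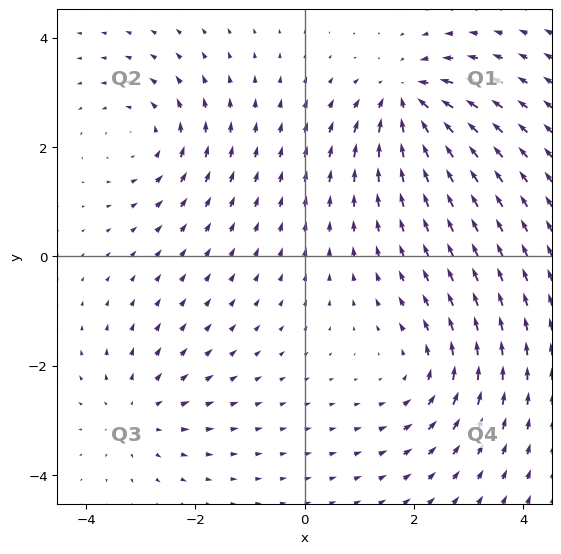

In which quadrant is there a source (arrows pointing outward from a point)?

The source sits at approximately (-3.1, -2.9), which lies in quadrant Q3. The divergence there is about +3, positive as expected for a source.

Q3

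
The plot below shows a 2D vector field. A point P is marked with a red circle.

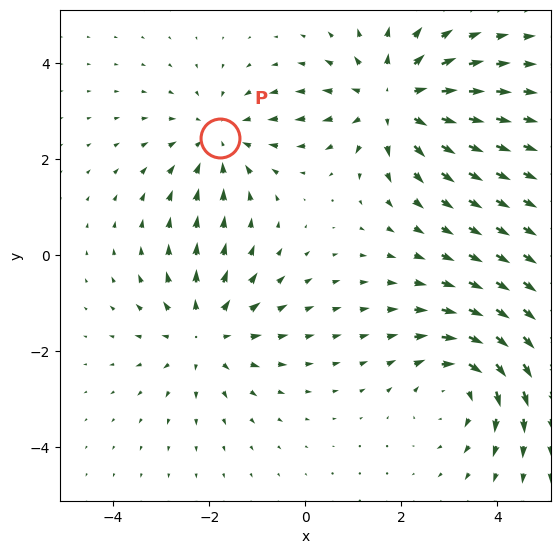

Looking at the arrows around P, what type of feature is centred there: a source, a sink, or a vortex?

At P (-1.8, 2.4) the arrows converge inward. Divergence about -2, curl ≈0 — negative divergence with near-zero curl is a sink.

sink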